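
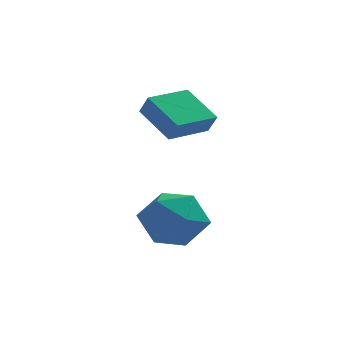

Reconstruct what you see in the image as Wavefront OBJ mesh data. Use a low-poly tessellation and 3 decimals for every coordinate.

v -4.294 -1.951 0.336
v -3.259 -1.703 -0.302
v -4.521 -3.657 -0.698
v -3.486 -3.409 -1.336
v -3.418 -3.697 -0.131
v -3.278 -2.642 0.508
v -4.502 -2.718 -1.508
v -4.362 -1.663 -0.869
v -3.388 -2.176 -1.442
v -2.718 -2.781 -0.591
v -5.062 -2.579 -0.409
v -4.392 -3.184 0.442
v -3.85 -0.98 2.94
v -4.862 0.034 3.836
v -4.158 -0.666 2.237
v -5.17 0.348 3.133
v -2.63 0.232 2.947
v -3.642 1.246 3.843
v -2.938 0.546 2.244
v -3.95 1.56 3.14
f 1 12 6
f 1 6 2
f 1 2 8
f 1 8 11
f 1 11 12
f 2 6 10
f 6 12 5
f 12 11 3
f 11 8 7
f 8 2 9
f 4 10 5
f 4 5 3
f 4 3 7
f 4 7 9
f 4 9 10
f 5 10 6
f 3 5 12
f 7 3 11
f 9 7 8
f 10 9 2
f 14 16 13
f 17 14 13
f 13 16 15
f 15 17 13
f 14 20 16
f 18 14 17
f 18 20 14
f 16 20 15
f 19 17 15
f 15 20 19
f 19 18 17
f 20 18 19



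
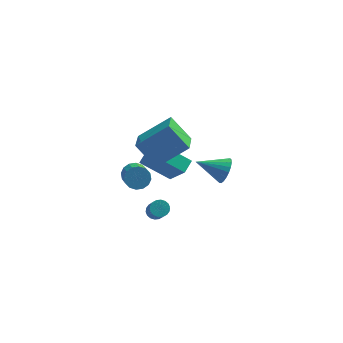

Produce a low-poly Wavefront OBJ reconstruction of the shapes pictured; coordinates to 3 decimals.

v -2.031 2.332 -4.406
v -1.449 2.155 -4.81
v -1.247 0.97 -3.998
v -1.829 1.148 -3.594
v -1.313 2.37 -4.53
v -1.111 1.185 -3.719
v -1.369 2.574 -4.218
v -1.166 1.39 -3.406
v -1.602 2.714 -3.955
v -1.4 1.53 -3.144
v -1.95 2.752 -3.814
v -1.748 1.567 -3.002
v -2.32 2.677 -3.831
v -2.118 1.492 -3.019
v -2.613 2.51 -4.002
v -2.411 1.325 -3.19
v -2.749 2.295 -4.281
v -2.547 1.11 -3.47
v -2.694 2.09 -4.594
v -2.491 0.906 -3.782
v -2.46 1.95 -4.856
v -2.258 0.766 -4.045
v -2.112 1.913 -4.998
v -1.91 0.728 -4.186
v -1.742 1.988 -4.981
v -1.54 0.803 -4.169
v 2.816 1.984 -3.766
v 3.095 1.606 -3.082
v 1.244 2.076 -3.074
v 3.148 1.939 -3.007
v 3.143 2.279 -3.063
v 3.082 2.569 -3.241
v 2.975 2.757 -3.51
v 2.84 2.811 -3.823
v 2.701 2.723 -4.126
v 2.582 2.507 -4.367
v 2.503 2.2 -4.504
v 2.479 1.856 -4.514
v 2.512 1.534 -4.394
v 2.599 1.29 -4.166
v 2.722 1.165 -3.869
v 2.862 1.183 -3.554
v 2.994 1.339 -3.276
v -1.708 0.564 -1.689
v -0.956 -0.472 -0.101
v -1.344 1.275 -1.398
v -0.591 0.239 0.19
v -0.109 0.161 -2.71
v 0.644 -0.875 -1.122
v 0.256 0.872 -2.419
v 1.008 -0.164 -0.831
v -0.801 -2.802 1.157
v -1.827 -2.216 2.38
v -0.695 -1.311 0.532
v -1.72 -0.725 1.755
v 0.86 -2.415 2.365
v -0.165 -1.829 3.588
v 0.967 -0.924 1.74
v -0.059 -0.338 2.963
v -0.834 -2.825 -2.447
v -0.406 -2.584 -2.31
v -0.178 -3.833 -0.817
v -0.606 -4.075 -0.953
v -0.566 -2.473 -2.193
v -0.338 -3.723 -0.7
v -0.779 -2.432 -2.126
v -0.551 -3.682 -0.633
v -1.002 -2.469 -2.123
v -0.775 -3.718 -0.63
v -1.193 -2.577 -2.184
v -0.965 -3.826 -0.691
v -1.312 -2.733 -2.296
v -1.085 -3.982 -0.803
v -1.337 -2.908 -2.439
v -1.109 -4.157 -0.946
v -1.262 -3.067 -2.583
v -1.034 -4.316 -1.09
v -1.102 -3.177 -2.7
v -0.874 -4.427 -1.207
v -0.889 -3.218 -2.767
v -0.661 -4.468 -1.274
v -0.665 -3.182 -2.77
v -0.438 -4.431 -1.277
v -0.475 -3.074 -2.709
v -0.247 -4.323 -1.216
v -0.355 -2.918 -2.597
v -0.128 -4.167 -1.104
v -0.331 -2.743 -2.454
v -0.103 -3.992 -0.961
f 2 1 5
f 2 5 3
f 3 5 6
f 3 6 4
f 5 1 7
f 5 7 6
f 6 7 8
f 6 8 4
f 7 1 9
f 7 9 8
f 8 9 10
f 8 10 4
f 9 1 11
f 9 11 10
f 10 11 12
f 10 12 4
f 11 1 13
f 11 13 12
f 12 13 14
f 12 14 4
f 13 1 15
f 13 15 14
f 14 15 16
f 14 16 4
f 15 1 17
f 15 17 16
f 16 17 18
f 16 18 4
f 17 1 19
f 17 19 18
f 18 19 20
f 18 20 4
f 19 1 21
f 19 21 20
f 20 21 22
f 20 22 4
f 21 1 23
f 21 23 22
f 22 23 24
f 22 24 4
f 23 1 25
f 23 25 24
f 24 25 26
f 24 26 4
f 25 1 2
f 25 2 26
f 26 2 3
f 26 3 4
f 28 27 30
f 28 30 29
f 30 27 31
f 30 31 29
f 31 27 32
f 31 32 29
f 32 27 33
f 32 33 29
f 33 27 34
f 33 34 29
f 34 27 35
f 34 35 29
f 35 27 36
f 35 36 29
f 36 27 37
f 36 37 29
f 37 27 38
f 37 38 29
f 38 27 39
f 38 39 29
f 39 27 40
f 39 40 29
f 40 27 41
f 40 41 29
f 41 27 42
f 41 42 29
f 42 27 43
f 42 43 29
f 43 27 28
f 43 28 29
f 45 47 44
f 48 45 44
f 44 47 46
f 46 48 44
f 45 51 47
f 49 45 48
f 49 51 45
f 47 51 46
f 50 48 46
f 46 51 50
f 50 49 48
f 51 49 50
f 53 55 52
f 56 53 52
f 52 55 54
f 54 56 52
f 53 59 55
f 57 53 56
f 57 59 53
f 55 59 54
f 58 56 54
f 54 59 58
f 58 57 56
f 59 57 58
f 61 60 64
f 61 64 62
f 62 64 65
f 62 65 63
f 64 60 66
f 64 66 65
f 65 66 67
f 65 67 63
f 66 60 68
f 66 68 67
f 67 68 69
f 67 69 63
f 68 60 70
f 68 70 69
f 69 70 71
f 69 71 63
f 70 60 72
f 70 72 71
f 71 72 73
f 71 73 63
f 72 60 74
f 72 74 73
f 73 74 75
f 73 75 63
f 74 60 76
f 74 76 75
f 75 76 77
f 75 77 63
f 76 60 78
f 76 78 77
f 77 78 79
f 77 79 63
f 78 60 80
f 78 80 79
f 79 80 81
f 79 81 63
f 80 60 82
f 80 82 81
f 81 82 83
f 81 83 63
f 82 60 84
f 82 84 83
f 83 84 85
f 83 85 63
f 84 60 86
f 84 86 85
f 85 86 87
f 85 87 63
f 86 60 88
f 86 88 87
f 87 88 89
f 87 89 63
f 88 60 61
f 88 61 89
f 89 61 62
f 89 62 63



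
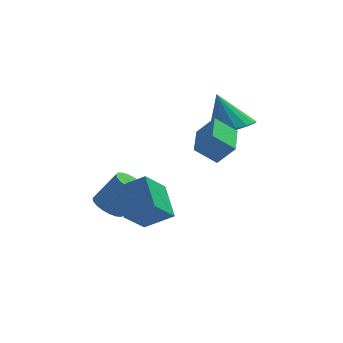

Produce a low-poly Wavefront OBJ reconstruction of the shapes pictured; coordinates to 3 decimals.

v -2.067 0.121 -2.972
v -2.356 1.439 -2.131
v -1.301 0.948 -4.006
v -1.59 2.266 -3.166
v -0.95 -0.066 -2.294
v -1.239 1.252 -1.454
v -0.184 0.761 -3.329
v -0.473 2.079 -2.488
v 1.303 -0.005 -0.145
v 0.467 0.011 0.539
v 1.488 1.42 0.048
v 0.652 1.436 0.732
v 1.948 -0.196 0.648
v 1.112 -0.18 1.332
v 2.133 1.229 0.841
v 1.297 1.245 1.525
v -2.599 2.854 -3.945
v -2.031 2.626 -4.343
v -1.133 2.678 -3.093
v -1.701 2.906 -2.695
v -2.01 2.928 -4.371
v -1.113 2.979 -3.12
v -2.091 3.217 -4.325
v -1.194 3.268 -3.074
v -2.26 3.443 -4.213
v -1.362 3.494 -2.962
v -2.487 3.567 -4.055
v -1.59 3.619 -2.804
v -2.734 3.568 -3.878
v -1.836 3.62 -2.627
v -2.957 3.446 -3.712
v -2.059 3.498 -2.462
v -3.118 3.221 -3.587
v -2.221 3.273 -2.337
v -3.19 2.933 -3.524
v -2.292 2.985 -2.274
v -3.159 2.631 -3.534
v -2.261 2.683 -2.283
v -3.032 2.368 -3.614
v -2.134 2.42 -2.364
v -2.829 2.189 -3.752
v -1.931 2.24 -2.502
v -2.587 2.125 -3.924
v -1.689 2.176 -2.673
v -2.347 2.187 -4.099
v -1.449 2.238 -2.848
v -2.15 2.364 -4.247
v -1.252 2.416 -2.997
v 2.129 3.377 -0.107
v 2.629 2.668 0.349
v 1.571 3.983 1.447
v 2.936 3.021 0.321
v 3.058 3.456 0.195
v 2.967 3.873 -0
v 2.685 4.176 -0.22
v 2.275 4.296 -0.414
v 1.832 4.206 -0.538
v 1.457 3.925 -0.563
v 1.236 3.519 -0.484
v 1.219 3.08 -0.319
v 1.412 2.709 -0.105
v 1.768 2.492 0.108
v 2.207 2.477 0.272
f 2 4 1
f 5 2 1
f 1 4 3
f 3 5 1
f 2 8 4
f 6 2 5
f 6 8 2
f 4 8 3
f 7 5 3
f 3 8 7
f 7 6 5
f 8 6 7
f 10 12 9
f 13 10 9
f 9 12 11
f 11 13 9
f 10 16 12
f 14 10 13
f 14 16 10
f 12 16 11
f 15 13 11
f 11 16 15
f 15 14 13
f 16 14 15
f 18 17 21
f 18 21 19
f 19 21 22
f 19 22 20
f 21 17 23
f 21 23 22
f 22 23 24
f 22 24 20
f 23 17 25
f 23 25 24
f 24 25 26
f 24 26 20
f 25 17 27
f 25 27 26
f 26 27 28
f 26 28 20
f 27 17 29
f 27 29 28
f 28 29 30
f 28 30 20
f 29 17 31
f 29 31 30
f 30 31 32
f 30 32 20
f 31 17 33
f 31 33 32
f 32 33 34
f 32 34 20
f 33 17 35
f 33 35 34
f 34 35 36
f 34 36 20
f 35 17 37
f 35 37 36
f 36 37 38
f 36 38 20
f 37 17 39
f 37 39 38
f 38 39 40
f 38 40 20
f 39 17 41
f 39 41 40
f 40 41 42
f 40 42 20
f 41 17 43
f 41 43 42
f 42 43 44
f 42 44 20
f 43 17 45
f 43 45 44
f 44 45 46
f 44 46 20
f 45 17 47
f 45 47 46
f 46 47 48
f 46 48 20
f 47 17 18
f 47 18 48
f 48 18 19
f 48 19 20
f 50 49 52
f 50 52 51
f 52 49 53
f 52 53 51
f 53 49 54
f 53 54 51
f 54 49 55
f 54 55 51
f 55 49 56
f 55 56 51
f 56 49 57
f 56 57 51
f 57 49 58
f 57 58 51
f 58 49 59
f 58 59 51
f 59 49 60
f 59 60 51
f 60 49 61
f 60 61 51
f 61 49 62
f 61 62 51
f 62 49 63
f 62 63 51
f 63 49 50
f 63 50 51



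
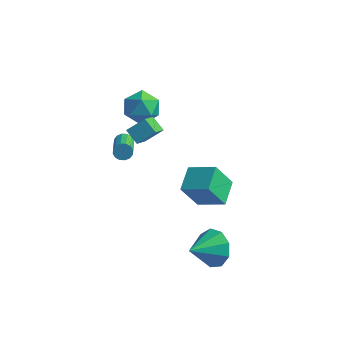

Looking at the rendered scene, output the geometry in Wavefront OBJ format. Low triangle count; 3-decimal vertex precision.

v -1.294 -0.975 1.429
v -1.122 -2.214 2.474
v -0.607 -0.359 2.047
v -0.435 -1.598 3.092
v -0.585 -1.282 0.948
v -0.413 -2.521 1.993
v 0.102 -0.666 1.566
v 0.274 -1.905 2.611
v 2.555 -2.057 -2.086
v 1.89 -2.581 -0.612
v 2.344 -0.716 -1.704
v 1.679 -1.241 -0.23
v 3.981 -2.019 -1.43
v 3.316 -2.544 0.044
v 3.77 -0.679 -1.048
v 3.105 -1.203 0.426
v 3.832 -3.014 -4.158
v 4.829 -3.406 -3.957
v 3.148 -4.326 -3.322
v 4.621 -2.947 -3.408
v 4.043 -2.52 -3.209
v 3.367 -2.323 -3.455
v 2.909 -2.45 -4.029
v 2.882 -2.84 -4.664
v 3.301 -3.312 -5.062
v 3.968 -3.644 -5.037
v 4.572 -3.681 -4.601
v -2.084 2.69 0.05
v -1.412 1.941 -0.29
v -3.068 1.479 0.77
v -2.396 0.73 0.43
v -2.097 1.406 1.192
v -1.488 2.154 0.748
v -2.992 1.266 -0.268
v -2.383 2.014 -0.712
v -1.973 1.061 -0.486
v -1.42 1.148 0.416
v -3.06 2.272 0.064
v -2.507 2.359 0.966
v -2.682 0.563 -1.788
v -2.481 0.4 -2.227
v -1.797 -1.066 -1.372
v -1.998 -0.903 -0.932
v -2.294 0.551 -2.119
v -1.61 -0.915 -1.263
v -2.211 0.705 -1.921
v -1.526 -0.76 -1.065
v -2.254 0.821 -1.688
v -1.57 -0.644 -0.832
v -2.412 0.868 -1.482
v -1.727 -0.598 -0.626
v -2.642 0.833 -1.357
v -1.958 -0.633 -0.501
v -2.883 0.726 -1.348
v -2.199 -0.74 -0.493
v -3.07 0.575 -1.457
v -2.386 -0.891 -0.601
v -3.154 0.42 -1.655
v -2.469 -1.045 -0.799
v -3.11 0.304 -1.888
v -2.426 -1.161 -1.032
v -2.953 0.258 -2.094
v -2.268 -1.208 -1.238
v -2.722 0.293 -2.219
v -2.038 -1.173 -1.363
f 2 4 1
f 5 2 1
f 1 4 3
f 3 5 1
f 2 8 4
f 6 2 5
f 6 8 2
f 4 8 3
f 7 5 3
f 3 8 7
f 7 6 5
f 8 6 7
f 10 12 9
f 13 10 9
f 9 12 11
f 11 13 9
f 10 16 12
f 14 10 13
f 14 16 10
f 12 16 11
f 15 13 11
f 11 16 15
f 15 14 13
f 16 14 15
f 18 17 20
f 18 20 19
f 20 17 21
f 20 21 19
f 21 17 22
f 21 22 19
f 22 17 23
f 22 23 19
f 23 17 24
f 23 24 19
f 24 17 25
f 24 25 19
f 25 17 26
f 25 26 19
f 26 17 27
f 26 27 19
f 27 17 18
f 27 18 19
f 28 39 33
f 28 33 29
f 28 29 35
f 28 35 38
f 28 38 39
f 29 33 37
f 33 39 32
f 39 38 30
f 38 35 34
f 35 29 36
f 31 37 32
f 31 32 30
f 31 30 34
f 31 34 36
f 31 36 37
f 32 37 33
f 30 32 39
f 34 30 38
f 36 34 35
f 37 36 29
f 41 40 44
f 41 44 42
f 42 44 45
f 42 45 43
f 44 40 46
f 44 46 45
f 45 46 47
f 45 47 43
f 46 40 48
f 46 48 47
f 47 48 49
f 47 49 43
f 48 40 50
f 48 50 49
f 49 50 51
f 49 51 43
f 50 40 52
f 50 52 51
f 51 52 53
f 51 53 43
f 52 40 54
f 52 54 53
f 53 54 55
f 53 55 43
f 54 40 56
f 54 56 55
f 55 56 57
f 55 57 43
f 56 40 58
f 56 58 57
f 57 58 59
f 57 59 43
f 58 40 60
f 58 60 59
f 59 60 61
f 59 61 43
f 60 40 62
f 60 62 61
f 61 62 63
f 61 63 43
f 62 40 64
f 62 64 63
f 63 64 65
f 63 65 43
f 64 40 41
f 64 41 65
f 65 41 42
f 65 42 43



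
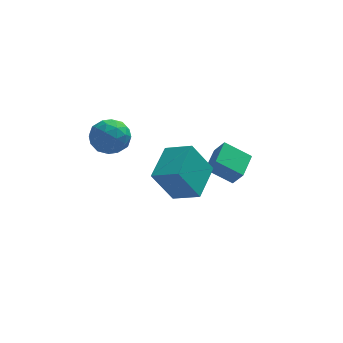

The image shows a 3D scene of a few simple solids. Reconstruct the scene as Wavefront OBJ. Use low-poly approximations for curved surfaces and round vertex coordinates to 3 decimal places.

v 3.875 1.076 0.119
v 2.67 1.425 0.905
v 4.438 2.346 0.419
v 3.233 2.694 1.204
v 4.287 0.706 0.916
v 3.082 1.054 1.701
v 4.85 1.975 1.215
v 3.645 2.324 2.001
v 0.846 -2.19 1.912
v -0.088 -2.28 3.541
v 1.607 -0.565 2.438
v 0.673 -0.655 4.067
v 1.927 -2.885 2.493
v 0.993 -2.975 4.122
v 2.688 -1.26 3.019
v 1.754 -1.35 4.648
v -2.184 2.274 2.752
v -1.254 2.623 2.932
v -1.806 0.877 3.508
v -0.876 1.226 3.688
v -1.669 1.633 4.163
v -1.902 2.496 3.695
v -1.158 1.004 2.745
v -1.391 1.867 2.277
v -0.62 1.838 2.928
v -0.936 2.227 3.804
v -2.124 1.273 2.636
v -2.44 1.662 3.512
v -1.752 2.571 2.775
v -1.308 0.929 3.665
v -1.774 1.168 3.943
v -1.228 1.373 4.049
v -2.133 2.497 3.224
v -1.587 2.702 3.33
v -1.831 2.12 4.053
v -1.473 0.798 3.11
v -0.927 1.003 3.216
v -1.832 2.127 2.391
v -1.286 2.332 2.497
v -1.229 1.38 2.387
v -0.833 2.315 2.879
v -0.611 1.493 3.324
v -0.776 1.363 2.769
v -0.913 1.871 2.494
v -1.018 2.543 3.394
v -0.797 1.722 3.839
v -1.263 1.961 4.117
v -1.4 2.469 3.843
v -0.646 2.082 3.392
v -2.263 1.778 2.601
v -2.042 0.957 3.046
v -1.66 1.031 2.597
v -1.797 1.539 2.323
v -2.449 2.007 3.116
v -2.227 1.185 3.561
v -2.147 1.629 3.946
v -2.284 2.137 3.671
v -2.414 1.418 3.048
f 2 4 1
f 5 2 1
f 1 4 3
f 3 5 1
f 2 8 4
f 6 2 5
f 6 8 2
f 4 8 3
f 7 5 3
f 3 8 7
f 7 6 5
f 8 6 7
f 10 12 9
f 13 10 9
f 9 12 11
f 11 13 9
f 10 16 12
f 14 10 13
f 14 16 10
f 12 16 11
f 15 13 11
f 11 16 15
f 15 14 13
f 16 14 15
f 17 54 33
f 54 28 57
f 33 57 22
f 54 57 33
f 17 33 29
f 33 22 34
f 29 34 18
f 33 34 29
f 17 29 38
f 29 18 39
f 38 39 24
f 29 39 38
f 17 38 50
f 38 24 53
f 50 53 27
f 38 53 50
f 17 50 54
f 50 27 58
f 54 58 28
f 50 58 54
f 18 34 45
f 34 22 48
f 45 48 26
f 34 48 45
f 22 57 35
f 57 28 56
f 35 56 21
f 57 56 35
f 28 58 55
f 58 27 51
f 55 51 19
f 58 51 55
f 27 53 52
f 53 24 40
f 52 40 23
f 53 40 52
f 24 39 44
f 39 18 41
f 44 41 25
f 39 41 44
f 20 46 32
f 46 26 47
f 32 47 21
f 46 47 32
f 20 32 30
f 32 21 31
f 30 31 19
f 32 31 30
f 20 30 37
f 30 19 36
f 37 36 23
f 30 36 37
f 20 37 42
f 37 23 43
f 42 43 25
f 37 43 42
f 20 42 46
f 42 25 49
f 46 49 26
f 42 49 46
f 21 47 35
f 47 26 48
f 35 48 22
f 47 48 35
f 19 31 55
f 31 21 56
f 55 56 28
f 31 56 55
f 23 36 52
f 36 19 51
f 52 51 27
f 36 51 52
f 25 43 44
f 43 23 40
f 44 40 24
f 43 40 44
f 26 49 45
f 49 25 41
f 45 41 18
f 49 41 45



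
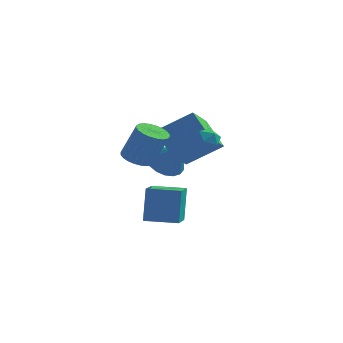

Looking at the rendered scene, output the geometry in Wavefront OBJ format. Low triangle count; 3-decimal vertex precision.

v -0.776 -1.709 -4.51
v -0.856 -1.251 -2.709
v -1.177 -0.272 -4.892
v -1.257 0.185 -3.091
v 0.777 -1.285 -4.549
v 0.697 -0.828 -2.748
v 0.376 0.151 -4.931
v 0.296 0.609 -3.13
v -1.671 2.468 -2.366
v -1.069 3.25 -2.661
v -0.569 2.092 -1.114
v -1.348 3.446 -2.356
v -1.692 3.449 -2.053
v -2.031 3.258 -1.811
v -2.3 2.91 -1.68
v -2.443 2.475 -1.684
v -2.434 2.038 -1.824
v -2.274 1.687 -2.07
v -1.994 1.49 -2.376
v -1.65 1.487 -2.679
v -1.311 1.679 -2.921
v -1.043 2.026 -3.052
v -0.899 2.462 -3.048
v -0.908 2.898 -2.908
v 0.633 -0.193 -1.332
v 0.649 -1.675 -0.382
v -0.557 0.534 -0.177
v -0.54 -0.948 0.772
v 2.14 0.528 -0.232
v 2.157 -0.954 0.717
v 0.951 1.255 0.922
v 0.967 -0.227 1.872
v 2.225 -1.192 1.371
v 2.717 -1.141 0.914
v 1.743 -1.959 0.766
v 2.235 -1.908 0.309
v 2.364 -2.171 0.915
v 2.662 -1.698 1.289
v 1.798 -1.402 0.391
v 2.096 -0.929 0.765
v 2.453 -1.271 0.309
v 2.803 -1.746 0.633
v 1.657 -1.354 1.047
v 2.007 -1.829 1.371
v -0.28 -3.252 -0.101
v 0.398 -3.02 -0.409
v 1.138 -2.976 1.253
v 0.46 -3.208 1.561
v 0.262 -2.753 -0.356
v 1.002 -2.708 1.306
v 0.044 -2.562 -0.264
v 0.784 -2.517 1.398
v -0.223 -2.476 -0.147
v 0.517 -2.431 1.515
v -0.5 -2.508 -0.023
v 0.241 -2.463 1.639
v -0.742 -2.653 0.089
v -0.002 -2.609 1.751
v -0.915 -2.89 0.172
v -0.175 -2.846 1.834
v -0.99 -3.182 0.213
v -0.25 -3.138 1.875
v -0.958 -3.484 0.207
v -0.218 -3.44 1.869
v -0.822 -3.752 0.154
v -0.082 -3.707 1.816
v -0.604 -3.943 0.062
v 0.136 -3.898 1.724
v -0.337 -4.029 -0.055
v 0.403 -3.984 1.607
v -0.061 -3.997 -0.179
v 0.68 -3.952 1.483
v 0.182 -3.851 -0.291
v 0.922 -3.807 1.371
v 0.355 -3.614 -0.374
v 1.095 -3.57 1.288
v 0.43 -3.322 -0.415
v 1.17 -3.278 1.247
f 2 4 1
f 5 2 1
f 1 4 3
f 3 5 1
f 2 8 4
f 6 2 5
f 6 8 2
f 4 8 3
f 7 5 3
f 3 8 7
f 7 6 5
f 8 6 7
f 10 9 12
f 10 12 11
f 12 9 13
f 12 13 11
f 13 9 14
f 13 14 11
f 14 9 15
f 14 15 11
f 15 9 16
f 15 16 11
f 16 9 17
f 16 17 11
f 17 9 18
f 17 18 11
f 18 9 19
f 18 19 11
f 19 9 20
f 19 20 11
f 20 9 21
f 20 21 11
f 21 9 22
f 21 22 11
f 22 9 23
f 22 23 11
f 23 9 24
f 23 24 11
f 24 9 10
f 24 10 11
f 26 28 25
f 29 26 25
f 25 28 27
f 27 29 25
f 26 32 28
f 30 26 29
f 30 32 26
f 28 32 27
f 31 29 27
f 27 32 31
f 31 30 29
f 32 30 31
f 33 44 38
f 33 38 34
f 33 34 40
f 33 40 43
f 33 43 44
f 34 38 42
f 38 44 37
f 44 43 35
f 43 40 39
f 40 34 41
f 36 42 37
f 36 37 35
f 36 35 39
f 36 39 41
f 36 41 42
f 37 42 38
f 35 37 44
f 39 35 43
f 41 39 40
f 42 41 34
f 46 45 49
f 46 49 47
f 47 49 50
f 47 50 48
f 49 45 51
f 49 51 50
f 50 51 52
f 50 52 48
f 51 45 53
f 51 53 52
f 52 53 54
f 52 54 48
f 53 45 55
f 53 55 54
f 54 55 56
f 54 56 48
f 55 45 57
f 55 57 56
f 56 57 58
f 56 58 48
f 57 45 59
f 57 59 58
f 58 59 60
f 58 60 48
f 59 45 61
f 59 61 60
f 60 61 62
f 60 62 48
f 61 45 63
f 61 63 62
f 62 63 64
f 62 64 48
f 63 45 65
f 63 65 64
f 64 65 66
f 64 66 48
f 65 45 67
f 65 67 66
f 66 67 68
f 66 68 48
f 67 45 69
f 67 69 68
f 68 69 70
f 68 70 48
f 69 45 71
f 69 71 70
f 70 71 72
f 70 72 48
f 71 45 73
f 71 73 72
f 72 73 74
f 72 74 48
f 73 45 75
f 73 75 74
f 74 75 76
f 74 76 48
f 75 45 77
f 75 77 76
f 76 77 78
f 76 78 48
f 77 45 46
f 77 46 78
f 78 46 47
f 78 47 48



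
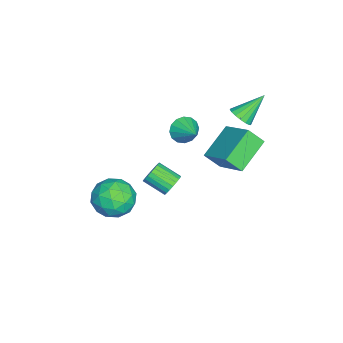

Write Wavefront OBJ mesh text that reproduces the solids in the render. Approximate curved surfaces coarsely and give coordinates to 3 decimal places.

v -1.073 3.284 3.141
v -0.457 3.388 3.477
v -1.907 4.356 4.339
v -0.467 3.638 3.247
v -0.616 3.807 2.992
v -0.87 3.856 2.772
v -1.171 3.774 2.636
v -1.449 3.58 2.616
v -1.641 3.318 2.716
v -1.703 3.049 2.914
v -1.621 2.833 3.163
v -1.414 2.721 3.408
v -1.128 2.738 3.592
v -0.83 2.88 3.672
v -0.588 3.115 3.631
v 0.391 1.716 1.087
v -1.283 2.541 2.092
v 0.261 2.521 0.208
v -1.413 3.347 1.212
v 1.653 3.033 2.108
v -0.021 3.859 3.112
v 1.523 3.839 1.228
v -0.151 4.664 2.233
v 4.121 0.872 1.964
v 4.61 0.982 2.392
v 4.329 -0.141 3.004
v 3.839 -0.252 2.576
v 4.398 1.103 2.517
v 4.117 -0.02 3.128
v 4.137 1.184 2.545
v 3.856 0.06 3.157
v 3.873 1.211 2.474
v 3.592 0.087 3.085
v 3.653 1.179 2.314
v 3.372 0.056 2.925
v 3.513 1.094 2.093
v 3.232 -0.029 2.705
v 3.478 0.971 1.851
v 3.197 -0.153 2.463
v 3.554 0.83 1.628
v 3.273 -0.293 2.24
v 3.728 0.697 1.463
v 3.447 -0.427 2.075
v 3.97 0.594 1.385
v 3.689 -0.53 1.996
v 4.238 0.539 1.407
v 3.957 -0.585 2.018
v 4.486 0.541 1.525
v 4.205 -0.582 2.137
v 4.67 0.601 1.719
v 4.389 -0.523 2.331
v 4.76 0.708 1.956
v 4.479 -0.416 2.568
v 4.739 0.842 2.194
v 4.457 -0.281 2.806
v 1.508 -2.282 -0.532
v 2.446 -1.52 -0.812
v 2.074 -3.52 -2.008
v 3.012 -2.758 -2.288
v 3.028 -3.396 -1.224
v 2.679 -2.631 -0.312
v 1.841 -2.409 -2.508
v 1.492 -1.644 -1.596
v 2.652 -1.598 -2.033
v 3.385 -2.208 -1.24
v 1.135 -2.832 -1.58
v 1.868 -3.442 -0.787
v 1.927 -1.792 -0.543
v 2.593 -3.248 -2.277
v 2.602 -3.623 -1.652
v 3.153 -3.175 -1.817
v 2.064 -2.446 -0.249
v 2.615 -1.997 -0.414
v 2.958 -3.1 -0.656
v 1.905 -3.043 -2.406
v 2.456 -2.594 -2.571
v 1.367 -1.865 -1.003
v 1.918 -1.417 -1.168
v 1.562 -1.94 -2.164
v 2.599 -1.39 -1.425
v 2.932 -2.118 -2.293
v 2.244 -1.913 -2.422
v 2.039 -1.463 -1.886
v 3.031 -1.749 -0.959
v 3.363 -2.476 -1.826
v 3.373 -2.852 -1.201
v 3.167 -2.402 -0.665
v 3.152 -1.795 -1.677
v 1.157 -2.564 -0.994
v 1.489 -3.291 -1.861
v 1.353 -2.638 -2.155
v 1.147 -2.188 -1.619
v 1.588 -2.922 -0.527
v 1.921 -3.65 -1.395
v 2.481 -3.577 -0.934
v 2.276 -3.127 -0.398
v 1.368 -3.245 -1.143
v 0.25 0.691 2.826
v 0.788 0.447 2.272
v 1.23 1.469 3.434
v 0.614 0.793 2.11
v 0.343 1.111 2.14
v 0.047 1.317 2.354
v -0.195 1.355 2.694
v -0.317 1.215 3.07
v -0.287 0.935 3.381
v -0.113 0.59 3.543
v 0.158 0.272 3.513
v 0.454 0.066 3.299
v 0.696 0.028 2.958
v 0.818 0.167 2.582
f 2 1 4
f 2 4 3
f 4 1 5
f 4 5 3
f 5 1 6
f 5 6 3
f 6 1 7
f 6 7 3
f 7 1 8
f 7 8 3
f 8 1 9
f 8 9 3
f 9 1 10
f 9 10 3
f 10 1 11
f 10 11 3
f 11 1 12
f 11 12 3
f 12 1 13
f 12 13 3
f 13 1 14
f 13 14 3
f 14 1 15
f 14 15 3
f 15 1 2
f 15 2 3
f 17 19 16
f 20 17 16
f 16 19 18
f 18 20 16
f 17 23 19
f 21 17 20
f 21 23 17
f 19 23 18
f 22 20 18
f 18 23 22
f 22 21 20
f 23 21 22
f 25 24 28
f 25 28 26
f 26 28 29
f 26 29 27
f 28 24 30
f 28 30 29
f 29 30 31
f 29 31 27
f 30 24 32
f 30 32 31
f 31 32 33
f 31 33 27
f 32 24 34
f 32 34 33
f 33 34 35
f 33 35 27
f 34 24 36
f 34 36 35
f 35 36 37
f 35 37 27
f 36 24 38
f 36 38 37
f 37 38 39
f 37 39 27
f 38 24 40
f 38 40 39
f 39 40 41
f 39 41 27
f 40 24 42
f 40 42 41
f 41 42 43
f 41 43 27
f 42 24 44
f 42 44 43
f 43 44 45
f 43 45 27
f 44 24 46
f 44 46 45
f 45 46 47
f 45 47 27
f 46 24 48
f 46 48 47
f 47 48 49
f 47 49 27
f 48 24 50
f 48 50 49
f 49 50 51
f 49 51 27
f 50 24 52
f 50 52 51
f 51 52 53
f 51 53 27
f 52 24 54
f 52 54 53
f 53 54 55
f 53 55 27
f 54 24 25
f 54 25 55
f 55 25 26
f 55 26 27
f 56 93 72
f 93 67 96
f 72 96 61
f 93 96 72
f 56 72 68
f 72 61 73
f 68 73 57
f 72 73 68
f 56 68 77
f 68 57 78
f 77 78 63
f 68 78 77
f 56 77 89
f 77 63 92
f 89 92 66
f 77 92 89
f 56 89 93
f 89 66 97
f 93 97 67
f 89 97 93
f 57 73 84
f 73 61 87
f 84 87 65
f 73 87 84
f 61 96 74
f 96 67 95
f 74 95 60
f 96 95 74
f 67 97 94
f 97 66 90
f 94 90 58
f 97 90 94
f 66 92 91
f 92 63 79
f 91 79 62
f 92 79 91
f 63 78 83
f 78 57 80
f 83 80 64
f 78 80 83
f 59 85 71
f 85 65 86
f 71 86 60
f 85 86 71
f 59 71 69
f 71 60 70
f 69 70 58
f 71 70 69
f 59 69 76
f 69 58 75
f 76 75 62
f 69 75 76
f 59 76 81
f 76 62 82
f 81 82 64
f 76 82 81
f 59 81 85
f 81 64 88
f 85 88 65
f 81 88 85
f 60 86 74
f 86 65 87
f 74 87 61
f 86 87 74
f 58 70 94
f 70 60 95
f 94 95 67
f 70 95 94
f 62 75 91
f 75 58 90
f 91 90 66
f 75 90 91
f 64 82 83
f 82 62 79
f 83 79 63
f 82 79 83
f 65 88 84
f 88 64 80
f 84 80 57
f 88 80 84
f 99 98 101
f 99 101 100
f 101 98 102
f 101 102 100
f 102 98 103
f 102 103 100
f 103 98 104
f 103 104 100
f 104 98 105
f 104 105 100
f 105 98 106
f 105 106 100
f 106 98 107
f 106 107 100
f 107 98 108
f 107 108 100
f 108 98 109
f 108 109 100
f 109 98 110
f 109 110 100
f 110 98 111
f 110 111 100
f 111 98 99
f 111 99 100



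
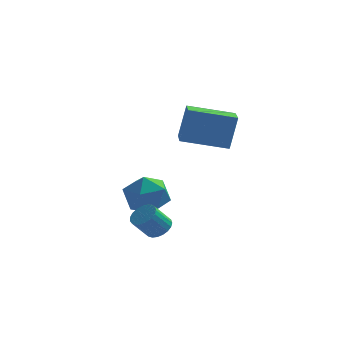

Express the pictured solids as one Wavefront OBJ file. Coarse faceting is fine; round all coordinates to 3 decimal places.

v -1.663 -1.542 -3.909
v -1.386 -1.15 -3.501
v -1.921 -1.686 -2.623
v -2.197 -2.078 -3.031
v -1.607 -1.022 -3.558
v -2.142 -1.559 -2.679
v -1.838 -0.984 -3.675
v -2.373 -1.521 -2.797
v -2.039 -1.042 -3.833
v -2.574 -1.579 -2.955
v -2.174 -1.187 -4.004
v -2.709 -1.724 -3.126
v -2.221 -1.393 -4.159
v -2.756 -1.93 -3.281
v -2.172 -1.625 -4.27
v -2.707 -2.162 -3.392
v -2.034 -1.842 -4.319
v -2.569 -2.379 -3.441
v -1.832 -2.008 -4.297
v -2.367 -2.545 -3.419
v -1.601 -2.092 -4.208
v -2.136 -2.629 -3.33
v -1.38 -2.082 -4.068
v -1.915 -2.619 -3.189
v -1.208 -1.978 -3.899
v -1.743 -2.515 -3.021
v -1.115 -1.799 -3.733
v -1.65 -2.336 -2.855
v -1.116 -1.575 -3.597
v -1.651 -2.112 -2.719
v -1.212 -1.345 -3.515
v -1.747 -1.882 -2.637
v -2.408 2.539 -2.833
v -1.976 2.157 -3.811
v -3.904 1.503 -3.089
v -3.472 1.121 -4.067
v -2.999 0.817 -3.08
v -2.075 1.457 -2.922
v -3.805 2.203 -3.978
v -2.881 2.843 -3.82
v -2.84 1.949 -4.519
v -2.341 1.093 -3.964
v -3.539 2.567 -2.936
v -3.04 1.711 -2.381
v -0.957 -0.924 0.699
v -0.676 -0.615 2.295
v -1.334 0.593 0.471
v -1.053 0.903 2.067
v 0.993 -0.503 0.273
v 1.274 -0.193 1.869
v 0.616 1.015 0.045
v 0.897 1.324 1.641
f 2 1 5
f 2 5 3
f 3 5 6
f 3 6 4
f 5 1 7
f 5 7 6
f 6 7 8
f 6 8 4
f 7 1 9
f 7 9 8
f 8 9 10
f 8 10 4
f 9 1 11
f 9 11 10
f 10 11 12
f 10 12 4
f 11 1 13
f 11 13 12
f 12 13 14
f 12 14 4
f 13 1 15
f 13 15 14
f 14 15 16
f 14 16 4
f 15 1 17
f 15 17 16
f 16 17 18
f 16 18 4
f 17 1 19
f 17 19 18
f 18 19 20
f 18 20 4
f 19 1 21
f 19 21 20
f 20 21 22
f 20 22 4
f 21 1 23
f 21 23 22
f 22 23 24
f 22 24 4
f 23 1 25
f 23 25 24
f 24 25 26
f 24 26 4
f 25 1 27
f 25 27 26
f 26 27 28
f 26 28 4
f 27 1 29
f 27 29 28
f 28 29 30
f 28 30 4
f 29 1 31
f 29 31 30
f 30 31 32
f 30 32 4
f 31 1 2
f 31 2 32
f 32 2 3
f 32 3 4
f 33 44 38
f 33 38 34
f 33 34 40
f 33 40 43
f 33 43 44
f 34 38 42
f 38 44 37
f 44 43 35
f 43 40 39
f 40 34 41
f 36 42 37
f 36 37 35
f 36 35 39
f 36 39 41
f 36 41 42
f 37 42 38
f 35 37 44
f 39 35 43
f 41 39 40
f 42 41 34
f 46 48 45
f 49 46 45
f 45 48 47
f 47 49 45
f 46 52 48
f 50 46 49
f 50 52 46
f 48 52 47
f 51 49 47
f 47 52 51
f 51 50 49
f 52 50 51



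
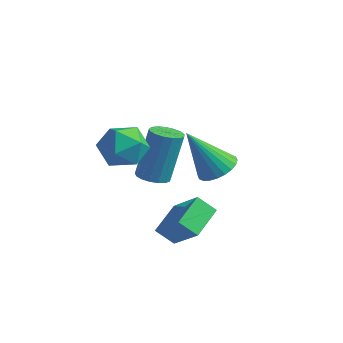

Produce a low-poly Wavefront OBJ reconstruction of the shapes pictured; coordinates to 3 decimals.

v -0.879 -2.329 2.721
v -0.025 -1.854 2.924
v -0.135 -3.166 1.556
v 0.719 -2.691 1.759
v 0.342 -3.343 2.415
v -0.117 -2.825 3.135
v -0.043 -2.195 1.345
v -0.502 -1.677 2.065
v 0.492 -1.77 2.074
v 0.73 -2.48 2.735
v -0.89 -2.54 1.745
v -0.652 -3.25 2.406
v 2.878 -4.136 0.117
v 4.062 -4.304 1.15
v 2.62 -2.918 0.612
v 3.804 -3.086 1.644
v 3.416 -3.794 -0.444
v 4.6 -3.962 0.588
v 3.158 -2.576 0.05
v 4.342 -2.744 1.083
v 3.347 -1.559 2.147
v 4.06 -1.68 2.411
v 2.593 -2.281 3.853
v 4.009 -1.4 2.507
v 3.857 -1.144 2.549
v 3.628 -0.952 2.529
v 3.356 -0.851 2.451
v 3.082 -0.858 2.327
v 2.849 -0.972 2.175
v 2.692 -1.176 2.02
v 2.634 -1.437 1.883
v 2.685 -1.717 1.787
v 2.837 -1.973 1.746
v 3.067 -2.166 1.766
v 3.339 -2.266 1.844
v 3.613 -2.259 1.968
v 3.846 -2.145 2.119
v 4.003 -1.942 2.275
v -0.43 -0.659 -0.303
v -0.091 -1.195 -0.163
v 0.029 -0.578 1.904
v -0.31 -0.041 1.763
v 0.128 -0.986 -0.238
v 0.247 -0.369 1.829
v 0.218 -0.703 -0.328
v 0.338 -0.085 1.739
v 0.16 -0.409 -0.412
v 0.28 0.208 1.654
v -0.033 -0.172 -0.472
v 0.087 0.445 1.595
v -0.317 -0.047 -0.492
v -0.197 0.57 1.574
v -0.627 -0.062 -0.47
v -0.507 0.555 1.596
v -0.892 -0.214 -0.409
v -0.772 0.404 1.657
v -1.051 -0.467 -0.324
v -0.931 0.15 1.742
v -1.068 -0.765 -0.235
v -0.948 -0.147 1.832
v -0.938 -1.038 -0.16
v -0.818 -0.42 1.906
v -0.693 -1.224 -0.119
v -0.573 -0.607 1.947
v -0.387 -1.281 -0.12
v -0.267 -0.663 1.947
f 1 12 6
f 1 6 2
f 1 2 8
f 1 8 11
f 1 11 12
f 2 6 10
f 6 12 5
f 12 11 3
f 11 8 7
f 8 2 9
f 4 10 5
f 4 5 3
f 4 3 7
f 4 7 9
f 4 9 10
f 5 10 6
f 3 5 12
f 7 3 11
f 9 7 8
f 10 9 2
f 14 16 13
f 17 14 13
f 13 16 15
f 15 17 13
f 14 20 16
f 18 14 17
f 18 20 14
f 16 20 15
f 19 17 15
f 15 20 19
f 19 18 17
f 20 18 19
f 22 21 24
f 22 24 23
f 24 21 25
f 24 25 23
f 25 21 26
f 25 26 23
f 26 21 27
f 26 27 23
f 27 21 28
f 27 28 23
f 28 21 29
f 28 29 23
f 29 21 30
f 29 30 23
f 30 21 31
f 30 31 23
f 31 21 32
f 31 32 23
f 32 21 33
f 32 33 23
f 33 21 34
f 33 34 23
f 34 21 35
f 34 35 23
f 35 21 36
f 35 36 23
f 36 21 37
f 36 37 23
f 37 21 38
f 37 38 23
f 38 21 22
f 38 22 23
f 40 39 43
f 40 43 41
f 41 43 44
f 41 44 42
f 43 39 45
f 43 45 44
f 44 45 46
f 44 46 42
f 45 39 47
f 45 47 46
f 46 47 48
f 46 48 42
f 47 39 49
f 47 49 48
f 48 49 50
f 48 50 42
f 49 39 51
f 49 51 50
f 50 51 52
f 50 52 42
f 51 39 53
f 51 53 52
f 52 53 54
f 52 54 42
f 53 39 55
f 53 55 54
f 54 55 56
f 54 56 42
f 55 39 57
f 55 57 56
f 56 57 58
f 56 58 42
f 57 39 59
f 57 59 58
f 58 59 60
f 58 60 42
f 59 39 61
f 59 61 60
f 60 61 62
f 60 62 42
f 61 39 63
f 61 63 62
f 62 63 64
f 62 64 42
f 63 39 65
f 63 65 64
f 64 65 66
f 64 66 42
f 65 39 40
f 65 40 66
f 66 40 41
f 66 41 42



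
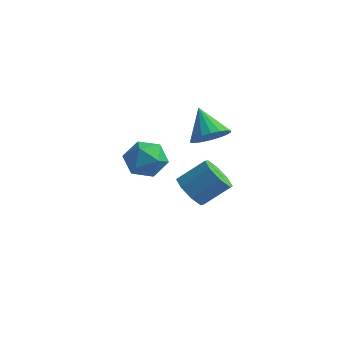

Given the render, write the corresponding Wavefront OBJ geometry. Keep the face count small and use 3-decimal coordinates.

v 1.032 -3.427 0.482
v 1.478 -4.17 0.685
v 2.374 -3.376 1.621
v 1.928 -2.633 1.418
v 1.746 -3.843 0.151
v 2.642 -3.049 1.087
v 1.595 -3.272 -0.189
v 2.492 -2.478 0.747
v 1.115 -2.792 -0.136
v 2.011 -1.998 0.8
v 0.586 -2.684 0.279
v 1.482 -1.89 1.215
v 0.318 -3.011 0.813
v 1.214 -2.217 1.749
v 0.468 -3.582 1.153
v 1.365 -2.788 2.089
v 0.949 -4.062 1.1
v 1.845 -3.268 2.036
v -0.113 0.509 1.299
v 0.49 1.227 1.372
v -1.087 1.211 2.461
v 0.227 1.356 1.073
v -0.103 1.317 0.819
v -0.436 1.119 0.661
v -0.704 0.8 0.628
v -0.855 0.423 0.729
v -0.86 0.063 0.943
v -0.716 -0.208 1.227
v -0.453 -0.337 1.526
v -0.123 -0.299 1.779
v 0.21 -0.1 1.938
v 0.478 0.219 1.97
v 0.629 0.596 1.87
v 0.633 0.956 1.656
v -3.538 1.409 -2.383
v -2.709 1.478 -1.657
v -4.471 0.422 -1.223
v -3.642 0.491 -0.497
v -4.239 1.387 -0.74
v -3.662 1.997 -1.456
v -3.518 -0.097 -1.424
v -2.941 0.513 -2.14
v -2.696 0.546 -1.064
v -3.142 1.464 -0.642
v -4.038 0.436 -2.238
v -4.484 1.354 -1.816
f 2 1 5
f 2 5 3
f 3 5 6
f 3 6 4
f 5 1 7
f 5 7 6
f 6 7 8
f 6 8 4
f 7 1 9
f 7 9 8
f 8 9 10
f 8 10 4
f 9 1 11
f 9 11 10
f 10 11 12
f 10 12 4
f 11 1 13
f 11 13 12
f 12 13 14
f 12 14 4
f 13 1 15
f 13 15 14
f 14 15 16
f 14 16 4
f 15 1 17
f 15 17 16
f 16 17 18
f 16 18 4
f 17 1 2
f 17 2 18
f 18 2 3
f 18 3 4
f 20 19 22
f 20 22 21
f 22 19 23
f 22 23 21
f 23 19 24
f 23 24 21
f 24 19 25
f 24 25 21
f 25 19 26
f 25 26 21
f 26 19 27
f 26 27 21
f 27 19 28
f 27 28 21
f 28 19 29
f 28 29 21
f 29 19 30
f 29 30 21
f 30 19 31
f 30 31 21
f 31 19 32
f 31 32 21
f 32 19 33
f 32 33 21
f 33 19 34
f 33 34 21
f 34 19 20
f 34 20 21
f 35 46 40
f 35 40 36
f 35 36 42
f 35 42 45
f 35 45 46
f 36 40 44
f 40 46 39
f 46 45 37
f 45 42 41
f 42 36 43
f 38 44 39
f 38 39 37
f 38 37 41
f 38 41 43
f 38 43 44
f 39 44 40
f 37 39 46
f 41 37 45
f 43 41 42
f 44 43 36



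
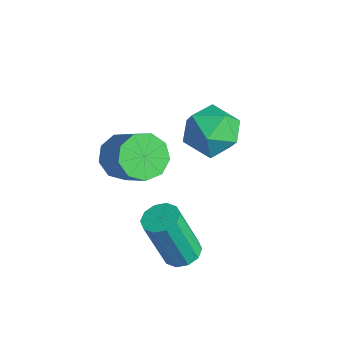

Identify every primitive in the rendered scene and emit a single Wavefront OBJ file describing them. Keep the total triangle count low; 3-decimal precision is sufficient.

v 0.689 -1.235 3.673
v 1.394 -0.738 3.282
v 1.266 -2.522 3.078
v 1.971 -2.025 2.687
v 1.93 -2.13 3.627
v 1.574 -1.334 3.994
v 1.086 -1.926 2.366
v 0.73 -1.13 2.733
v 1.639 -1.165 2.474
v 2.161 -1.292 3.253
v 0.499 -1.968 3.107
v 1.021 -2.095 3.886
v -0.706 -3.391 0.918
v -0.206 -3.084 0.375
v 0.987 -3.041 1.499
v 0.486 -3.349 2.042
v -0.467 -2.682 0.637
v 0.726 -2.639 1.762
v -0.841 -2.611 1.03
v 0.352 -2.568 2.155
v -1.152 -2.906 1.371
v 0.041 -2.863 2.496
v -1.254 -3.427 1.5
v -0.061 -3.385 2.624
v -1.1 -3.933 1.356
v 0.093 -3.89 2.481
v -0.762 -4.184 1.007
v 0.431 -4.142 2.132
v -0.398 -4.065 0.616
v 0.795 -4.022 1.741
v -0.178 -3.631 0.367
v 1.015 -3.588 1.491
v 2.641 -3.296 -0.612
v 2.922 -2.814 -0.42
v 2.66 -3.382 1.385
v 2.379 -3.864 1.192
v 2.567 -2.735 -0.447
v 2.305 -3.302 1.358
v 2.241 -2.87 -0.537
v 1.978 -3.437 1.268
v 2.067 -3.168 -0.655
v 1.805 -3.735 1.149
v 2.113 -3.515 -0.758
v 1.85 -4.082 1.047
v 2.36 -3.778 -0.805
v 2.098 -4.346 1
v 2.715 -3.858 -0.778
v 2.453 -4.425 1.027
v 3.042 -3.723 -0.688
v 2.779 -4.29 1.117
v 3.215 -3.425 -0.569
v 2.953 -3.992 1.235
v 3.17 -3.078 -0.467
v 2.907 -3.645 1.338
f 1 12 6
f 1 6 2
f 1 2 8
f 1 8 11
f 1 11 12
f 2 6 10
f 6 12 5
f 12 11 3
f 11 8 7
f 8 2 9
f 4 10 5
f 4 5 3
f 4 3 7
f 4 7 9
f 4 9 10
f 5 10 6
f 3 5 12
f 7 3 11
f 9 7 8
f 10 9 2
f 14 13 17
f 14 17 15
f 15 17 18
f 15 18 16
f 17 13 19
f 17 19 18
f 18 19 20
f 18 20 16
f 19 13 21
f 19 21 20
f 20 21 22
f 20 22 16
f 21 13 23
f 21 23 22
f 22 23 24
f 22 24 16
f 23 13 25
f 23 25 24
f 24 25 26
f 24 26 16
f 25 13 27
f 25 27 26
f 26 27 28
f 26 28 16
f 27 13 29
f 27 29 28
f 28 29 30
f 28 30 16
f 29 13 31
f 29 31 30
f 30 31 32
f 30 32 16
f 31 13 14
f 31 14 32
f 32 14 15
f 32 15 16
f 34 33 37
f 34 37 35
f 35 37 38
f 35 38 36
f 37 33 39
f 37 39 38
f 38 39 40
f 38 40 36
f 39 33 41
f 39 41 40
f 40 41 42
f 40 42 36
f 41 33 43
f 41 43 42
f 42 43 44
f 42 44 36
f 43 33 45
f 43 45 44
f 44 45 46
f 44 46 36
f 45 33 47
f 45 47 46
f 46 47 48
f 46 48 36
f 47 33 49
f 47 49 48
f 48 49 50
f 48 50 36
f 49 33 51
f 49 51 50
f 50 51 52
f 50 52 36
f 51 33 53
f 51 53 52
f 52 53 54
f 52 54 36
f 53 33 34
f 53 34 54
f 54 34 35
f 54 35 36



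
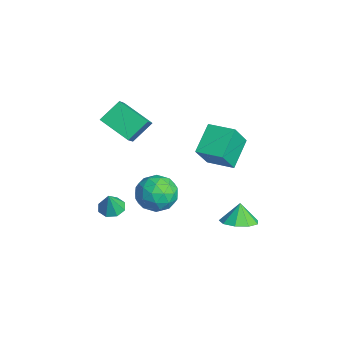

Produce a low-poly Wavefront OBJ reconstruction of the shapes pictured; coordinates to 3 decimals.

v 2.011 0.111 -0.039
v 2.716 -0.081 -1.002
v 2.064 -1.799 0.382
v 2.769 -1.991 -0.581
v 3.201 -1.386 0.372
v 3.168 -0.206 0.112
v 1.612 -1.674 -0.732
v 1.579 -0.494 -0.992
v 2.469 -1.185 -1.431
v 3.451 -1.007 -0.748
v 1.329 -0.873 0.128
v 2.311 -0.695 0.811
v 2.359 0.183 -0.557
v 2.421 -2.063 -0.063
v 2.675 -1.707 0.498
v 3.089 -1.82 -0.068
v 2.625 0.109 0.098
v 3.039 -0.004 -0.469
v 3.324 -0.771 0.339
v 1.741 -1.876 -0.151
v 2.155 -1.989 -0.718
v 1.691 -0.06 -0.552
v 2.105 -0.173 -1.118
v 1.456 -1.109 -0.959
v 2.628 -0.579 -1.376
v 2.659 -1.702 -1.128
v 1.979 -1.515 -1.217
v 1.96 -0.821 -1.37
v 3.205 -0.475 -0.974
v 3.236 -1.597 -0.727
v 3.49 -1.242 -0.166
v 3.471 -0.548 -0.319
v 3.06 -1.123 -1.226
v 1.544 -0.283 0.107
v 1.575 -1.405 0.354
v 1.309 -1.332 -0.301
v 1.29 -0.638 -0.454
v 2.121 -0.178 0.508
v 2.152 -1.301 0.756
v 2.82 -1.059 0.75
v 2.801 -0.365 0.597
v 1.72 -0.757 0.606
v -1.701 -2.991 2.888
v -2.081 -1.843 3.889
v -2.763 -2.507 1.929
v -3.143 -1.359 2.93
v -0.357 -1.781 2.01
v -0.737 -0.633 3.011
v -1.419 -1.297 1.051
v -1.799 -0.149 2.052
v 1.068 -3.023 -2.046
v 1.634 -3.444 -2.299
v 1.452 -3.257 -0.794
v 1.78 -2.892 -2.24
v 1.509 -2.417 -2.068
v 0.98 -2.296 -1.882
v 0.502 -2.601 -1.793
v 0.355 -3.153 -1.851
v 0.626 -3.629 -2.024
v 1.156 -3.749 -2.209
v 1.887 3.636 -3.883
v 2.868 3.883 -3.565
v 1.473 3.804 -2.737
v 2.518 4.481 -3.779
v 1.874 4.684 -4.042
v 1.235 4.396 -4.231
v 0.902 3.752 -4.256
v 1.03 3.054 -4.108
v 1.559 2.628 -3.853
v 2.241 2.674 -3.613
v 2.758 3.169 -3.499
v -1.618 2.819 -1.539
v -0.877 1.958 0.033
v -2.868 3.851 -0.385
v -2.127 2.99 1.187
v -0.513 4.01 -1.407
v 0.228 3.149 0.165
v -1.763 5.042 -0.253
v -1.022 4.181 1.319
f 1 38 17
f 38 12 41
f 17 41 6
f 38 41 17
f 1 17 13
f 17 6 18
f 13 18 2
f 17 18 13
f 1 13 22
f 13 2 23
f 22 23 8
f 13 23 22
f 1 22 34
f 22 8 37
f 34 37 11
f 22 37 34
f 1 34 38
f 34 11 42
f 38 42 12
f 34 42 38
f 2 18 29
f 18 6 32
f 29 32 10
f 18 32 29
f 6 41 19
f 41 12 40
f 19 40 5
f 41 40 19
f 12 42 39
f 42 11 35
f 39 35 3
f 42 35 39
f 11 37 36
f 37 8 24
f 36 24 7
f 37 24 36
f 8 23 28
f 23 2 25
f 28 25 9
f 23 25 28
f 4 30 16
f 30 10 31
f 16 31 5
f 30 31 16
f 4 16 14
f 16 5 15
f 14 15 3
f 16 15 14
f 4 14 21
f 14 3 20
f 21 20 7
f 14 20 21
f 4 21 26
f 21 7 27
f 26 27 9
f 21 27 26
f 4 26 30
f 26 9 33
f 30 33 10
f 26 33 30
f 5 31 19
f 31 10 32
f 19 32 6
f 31 32 19
f 3 15 39
f 15 5 40
f 39 40 12
f 15 40 39
f 7 20 36
f 20 3 35
f 36 35 11
f 20 35 36
f 9 27 28
f 27 7 24
f 28 24 8
f 27 24 28
f 10 33 29
f 33 9 25
f 29 25 2
f 33 25 29
f 44 46 43
f 47 44 43
f 43 46 45
f 45 47 43
f 44 50 46
f 48 44 47
f 48 50 44
f 46 50 45
f 49 47 45
f 45 50 49
f 49 48 47
f 50 48 49
f 52 51 54
f 52 54 53
f 54 51 55
f 54 55 53
f 55 51 56
f 55 56 53
f 56 51 57
f 56 57 53
f 57 51 58
f 57 58 53
f 58 51 59
f 58 59 53
f 59 51 60
f 59 60 53
f 60 51 52
f 60 52 53
f 62 61 64
f 62 64 63
f 64 61 65
f 64 65 63
f 65 61 66
f 65 66 63
f 66 61 67
f 66 67 63
f 67 61 68
f 67 68 63
f 68 61 69
f 68 69 63
f 69 61 70
f 69 70 63
f 70 61 71
f 70 71 63
f 71 61 62
f 71 62 63
f 73 75 72
f 76 73 72
f 72 75 74
f 74 76 72
f 73 79 75
f 77 73 76
f 77 79 73
f 75 79 74
f 78 76 74
f 74 79 78
f 78 77 76
f 79 77 78



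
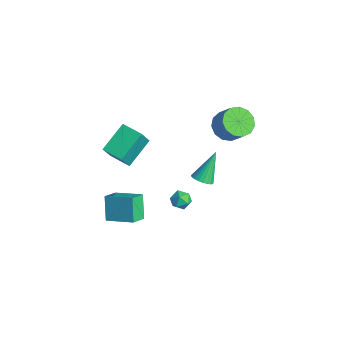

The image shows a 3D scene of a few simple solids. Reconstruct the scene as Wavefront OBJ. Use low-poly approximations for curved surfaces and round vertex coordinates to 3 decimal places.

v 1.251 3.569 2.659
v 1.913 2.857 2.236
v 2.872 3.06 3.399
v 2.209 3.771 3.821
v 2.072 3.388 2.013
v 3.03 3.591 3.175
v 1.97 3.976 1.995
v 2.928 4.179 3.157
v 1.639 4.435 2.188
v 2.598 4.638 3.35
v 1.186 4.619 2.53
v 2.144 4.821 3.692
v 0.752 4.469 2.913
v 1.711 4.672 4.075
v 0.478 4.034 3.216
v 1.436 4.236 4.378
v 0.448 3.451 3.341
v 1.407 3.653 4.504
v 0.674 2.905 3.25
v 1.632 3.107 4.413
v 1.082 2.57 2.972
v 2.041 2.772 4.134
v 1.544 2.552 2.594
v 2.503 2.755 3.756
v 1.11 -4.538 4.095
v 0.462 -2.908 5.176
v 0.534 -3.766 2.586
v -0.113 -2.136 3.667
v 2.333 -3.944 3.933
v 1.686 -2.314 5.014
v 1.758 -3.172 2.424
v 1.11 -1.542 3.505
v -0.745 -3.641 -2.713
v 0.673 -2.51 -2.116
v -1.261 -2.676 -3.317
v 0.157 -1.544 -2.72
v 0.163 -4.036 -4.12
v 1.581 -2.904 -3.523
v -0.353 -3.07 -4.724
v 1.065 -1.939 -4.127
v 3.314 0.076 -1.229
v 3.719 -0.384 -0.861
v 2.421 -0.656 -1.159
v 2.826 -1.116 -0.791
v 2.628 -0.496 -0.494
v 3.18 -0.044 -0.537
v 2.96 -0.996 -1.483
v 3.512 -0.544 -1.526
v 3.5 -1.047 -1.018
v 3.295 -0.738 -0.406
v 2.845 -0.302 -1.614
v 2.64 0.007 -1.002
v 2.691 1.1 -0.139
v 3.068 0.658 0.27
v 2.209 2.28 1.579
v 3.261 0.843 0.197
v 3.368 1.067 0.074
v 3.372 1.296 -0.082
v 3.272 1.495 -0.247
v 3.084 1.634 -0.396
v 2.836 1.691 -0.505
v 2.566 1.659 -0.559
v 2.315 1.542 -0.548
v 2.122 1.357 -0.476
v 2.015 1.133 -0.352
v 2.011 0.904 -0.196
v 2.111 0.705 -0.031
v 2.299 0.566 0.117
v 2.547 0.509 0.226
v 2.817 0.541 0.28
f 2 1 5
f 2 5 3
f 3 5 6
f 3 6 4
f 5 1 7
f 5 7 6
f 6 7 8
f 6 8 4
f 7 1 9
f 7 9 8
f 8 9 10
f 8 10 4
f 9 1 11
f 9 11 10
f 10 11 12
f 10 12 4
f 11 1 13
f 11 13 12
f 12 13 14
f 12 14 4
f 13 1 15
f 13 15 14
f 14 15 16
f 14 16 4
f 15 1 17
f 15 17 16
f 16 17 18
f 16 18 4
f 17 1 19
f 17 19 18
f 18 19 20
f 18 20 4
f 19 1 21
f 19 21 20
f 20 21 22
f 20 22 4
f 21 1 23
f 21 23 22
f 22 23 24
f 22 24 4
f 23 1 2
f 23 2 24
f 24 2 3
f 24 3 4
f 26 28 25
f 29 26 25
f 25 28 27
f 27 29 25
f 26 32 28
f 30 26 29
f 30 32 26
f 28 32 27
f 31 29 27
f 27 32 31
f 31 30 29
f 32 30 31
f 34 36 33
f 37 34 33
f 33 36 35
f 35 37 33
f 34 40 36
f 38 34 37
f 38 40 34
f 36 40 35
f 39 37 35
f 35 40 39
f 39 38 37
f 40 38 39
f 41 52 46
f 41 46 42
f 41 42 48
f 41 48 51
f 41 51 52
f 42 46 50
f 46 52 45
f 52 51 43
f 51 48 47
f 48 42 49
f 44 50 45
f 44 45 43
f 44 43 47
f 44 47 49
f 44 49 50
f 45 50 46
f 43 45 52
f 47 43 51
f 49 47 48
f 50 49 42
f 54 53 56
f 54 56 55
f 56 53 57
f 56 57 55
f 57 53 58
f 57 58 55
f 58 53 59
f 58 59 55
f 59 53 60
f 59 60 55
f 60 53 61
f 60 61 55
f 61 53 62
f 61 62 55
f 62 53 63
f 62 63 55
f 63 53 64
f 63 64 55
f 64 53 65
f 64 65 55
f 65 53 66
f 65 66 55
f 66 53 67
f 66 67 55
f 67 53 68
f 67 68 55
f 68 53 69
f 68 69 55
f 69 53 70
f 69 70 55
f 70 53 54
f 70 54 55



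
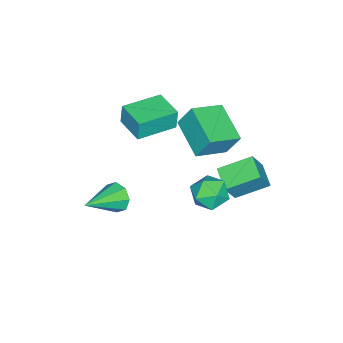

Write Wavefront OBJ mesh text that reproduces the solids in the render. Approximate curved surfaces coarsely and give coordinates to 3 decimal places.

v -1.488 1.883 -1.143
v -2.409 3.164 -0.433
v -0.651 2.69 -1.514
v -1.572 3.971 -0.804
v -0.768 1.709 0.104
v -1.689 2.99 0.814
v 0.069 2.516 -0.267
v -0.852 3.797 0.443
v -1.182 -3.4 0.8
v -1.254 -3.345 1.897
v -2.911 -2.368 0.637
v -2.983 -2.314 1.733
v -0.397 -2.086 0.787
v -0.469 -2.032 1.883
v -2.126 -1.055 0.623
v -2.198 -1 1.72
v -2.742 0.232 1.336
v -2.867 0.867 2.555
v -1.552 1.77 0.658
v -1.677 2.405 1.877
v -1.363 -0.585 1.903
v -1.488 0.05 3.122
v -0.173 0.953 1.225
v -0.298 1.588 2.444
v 2.048 -1.826 -1.162
v 2.424 -1.605 -1.832
v 3.792 -2.414 -0.378
v 2.392 -1.152 -1.421
v 2.158 -1.094 -0.858
v 1.86 -1.465 -0.473
v 1.672 -2.048 -0.491
v 1.704 -2.5 -0.902
v 1.938 -2.558 -1.465
v 2.236 -2.187 -1.85
v -0.045 2.404 -0.186
v 0.664 3.056 -0.102
v 0.956 1.264 0.202
v 1.665 1.916 0.286
v 0.939 1.906 0.925
v 0.321 2.611 0.686
v 1.299 1.709 -0.586
v 0.681 2.414 -0.825
v 1.495 2.626 -0.349
v 1.273 2.748 0.585
v 0.347 1.572 -0.485
v 0.125 1.694 0.449
f 2 4 1
f 5 2 1
f 1 4 3
f 3 5 1
f 2 8 4
f 6 2 5
f 6 8 2
f 4 8 3
f 7 5 3
f 3 8 7
f 7 6 5
f 8 6 7
f 10 12 9
f 13 10 9
f 9 12 11
f 11 13 9
f 10 16 12
f 14 10 13
f 14 16 10
f 12 16 11
f 15 13 11
f 11 16 15
f 15 14 13
f 16 14 15
f 18 20 17
f 21 18 17
f 17 20 19
f 19 21 17
f 18 24 20
f 22 18 21
f 22 24 18
f 20 24 19
f 23 21 19
f 19 24 23
f 23 22 21
f 24 22 23
f 26 25 28
f 26 28 27
f 28 25 29
f 28 29 27
f 29 25 30
f 29 30 27
f 30 25 31
f 30 31 27
f 31 25 32
f 31 32 27
f 32 25 33
f 32 33 27
f 33 25 34
f 33 34 27
f 34 25 26
f 34 26 27
f 35 46 40
f 35 40 36
f 35 36 42
f 35 42 45
f 35 45 46
f 36 40 44
f 40 46 39
f 46 45 37
f 45 42 41
f 42 36 43
f 38 44 39
f 38 39 37
f 38 37 41
f 38 41 43
f 38 43 44
f 39 44 40
f 37 39 46
f 41 37 45
f 43 41 42
f 44 43 36



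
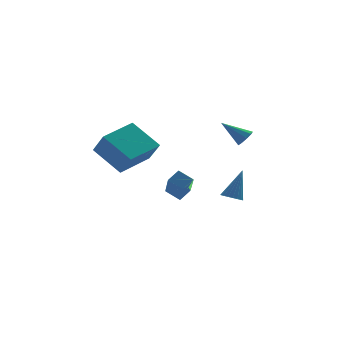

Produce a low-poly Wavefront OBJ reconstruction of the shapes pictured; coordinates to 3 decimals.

v -4.175 -4.252 3.123
v -5.254 -3.023 4.36
v -4.479 -3.343 1.955
v -5.558 -2.115 3.193
v -2.382 -3.105 3.547
v -3.461 -1.877 4.785
v -2.686 -2.197 2.38
v -3.765 -0.968 3.617
v -1.125 -2.905 0.325
v -1.757 -2.362 0.821
v -0.803 -1.252 -1.075
v -1.435 -0.708 -0.579
v -0.485 -2.612 0.819
v -1.117 -2.068 1.315
v -0.163 -0.958 -0.581
v -0.795 -0.415 -0.085
v 1.929 -1.437 -1.132
v 2.422 -1.797 -1.24
v 2.651 -0.963 0.572
v 2.499 -1.57 -1.336
v 2.478 -1.321 -1.397
v 2.361 -1.091 -1.411
v 2.17 -0.921 -1.377
v 1.938 -0.841 -1.301
v 1.703 -0.863 -1.196
v 1.508 -0.985 -1.079
v 1.386 -1.185 -0.972
v 1.357 -1.428 -0.892
v 1.428 -1.673 -0.854
v 1.585 -1.877 -0.864
v 1.802 -2.005 -0.92
v 2.04 -2.035 -1.013
v 2.26 -1.961 -1.126
v 2.5 -1.825 3.142
v 2.891 -1.847 3.583
v 1.38 -1.275 4.158
v 2.905 -1.486 3.403
v 2.73 -1.284 3.101
v 2.447 -1.335 2.818
v 2.189 -1.616 2.686
v 2.077 -1.995 2.767
v 2.162 -2.295 3.024
v 2.406 -2.375 3.335
v 2.694 -2.198 3.556
f 2 4 1
f 5 2 1
f 1 4 3
f 3 5 1
f 2 8 4
f 6 2 5
f 6 8 2
f 4 8 3
f 7 5 3
f 3 8 7
f 7 6 5
f 8 6 7
f 10 12 9
f 13 10 9
f 9 12 11
f 11 13 9
f 10 16 12
f 14 10 13
f 14 16 10
f 12 16 11
f 15 13 11
f 11 16 15
f 15 14 13
f 16 14 15
f 18 17 20
f 18 20 19
f 20 17 21
f 20 21 19
f 21 17 22
f 21 22 19
f 22 17 23
f 22 23 19
f 23 17 24
f 23 24 19
f 24 17 25
f 24 25 19
f 25 17 26
f 25 26 19
f 26 17 27
f 26 27 19
f 27 17 28
f 27 28 19
f 28 17 29
f 28 29 19
f 29 17 30
f 29 30 19
f 30 17 31
f 30 31 19
f 31 17 32
f 31 32 19
f 32 17 33
f 32 33 19
f 33 17 18
f 33 18 19
f 35 34 37
f 35 37 36
f 37 34 38
f 37 38 36
f 38 34 39
f 38 39 36
f 39 34 40
f 39 40 36
f 40 34 41
f 40 41 36
f 41 34 42
f 41 42 36
f 42 34 43
f 42 43 36
f 43 34 44
f 43 44 36
f 44 34 35
f 44 35 36



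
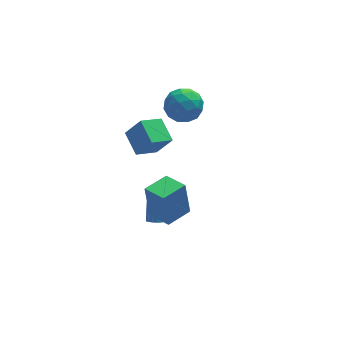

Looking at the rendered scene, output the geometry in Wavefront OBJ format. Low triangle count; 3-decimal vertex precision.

v -2.593 -4.625 0.487
v -2.763 -4.274 2.521
v -3.283 -3.379 0.215
v -3.453 -3.029 2.248
v -1.227 -3.871 0.472
v -1.397 -3.521 2.505
v -1.917 -2.626 0.199
v -2.087 -2.275 2.233
v 0.388 4.319 2.891
v 1.047 4.171 1.913
v -0.287 2.529 2.707
v 0.372 2.381 1.729
v 0.897 2.468 2.791
v 1.314 3.575 2.905
v -0.554 3.125 1.715
v -0.137 4.232 1.829
v 0.464 3.434 1.186
v 1.361 3.027 1.851
v -0.601 3.673 2.769
v 0.296 3.266 3.434
v 0.777 4.403 2.418
v -0.017 2.297 2.202
v 0.292 2.349 2.826
v 0.679 2.262 2.251
v 0.934 4.052 3.001
v 1.321 3.965 2.426
v 1.233 2.964 2.942
v -0.561 2.735 2.194
v -0.174 2.648 1.619
v 0.081 4.438 2.369
v 0.468 4.351 1.794
v -0.473 3.736 1.678
v 0.821 3.882 1.416
v 0.424 2.829 1.308
v -0.12 3.267 1.3
v 0.126 3.918 1.367
v 1.348 3.643 1.807
v 0.952 2.591 1.699
v 1.26 2.642 2.323
v 1.506 3.292 2.39
v 1.006 3.209 1.38
v -0.192 4.109 2.921
v -0.588 3.057 2.813
v -0.746 3.408 2.23
v -0.5 4.058 2.297
v 0.336 3.871 3.312
v -0.061 2.818 3.204
v 0.634 2.782 3.253
v 0.88 3.433 3.32
v -0.246 3.491 3.24
v -2.7 1.945 -0.033
v -2.954 3.401 0.58
v -1.406 2.436 -0.662
v -1.66 3.892 -0.048
v -1.9 1.528 1.288
v -2.154 2.984 1.902
v -0.606 2.019 0.66
v -0.86 3.475 1.273
v -2.612 -1.888 -2.216
v -2.39 -1.545 -2.538
v -1.987 -0.349 -0.987
v -2.208 -0.692 -0.664
v -2.649 -1.473 -2.526
v -2.246 -0.276 -0.975
v -2.898 -1.512 -2.432
v -2.495 -0.315 -0.88
v -3.07 -1.651 -2.279
v -2.667 -0.455 -0.728
v -3.12 -1.855 -2.109
v -2.716 -0.658 -0.558
v -3.033 -2.067 -1.968
v -2.63 -0.87 -0.417
v -2.833 -2.231 -1.893
v -2.43 -1.035 -0.342
v -2.574 -2.304 -1.905
v -2.171 -1.107 -0.354
v -2.325 -2.265 -2
v -1.922 -1.068 -0.448
v -2.153 -2.125 -2.152
v -1.75 -0.929 -0.601
v -2.104 -1.922 -2.322
v -1.7 -0.725 -0.771
v -2.19 -1.71 -2.463
v -1.787 -0.513 -0.912
f 2 4 1
f 5 2 1
f 1 4 3
f 3 5 1
f 2 8 4
f 6 2 5
f 6 8 2
f 4 8 3
f 7 5 3
f 3 8 7
f 7 6 5
f 8 6 7
f 9 46 25
f 46 20 49
f 25 49 14
f 46 49 25
f 9 25 21
f 25 14 26
f 21 26 10
f 25 26 21
f 9 21 30
f 21 10 31
f 30 31 16
f 21 31 30
f 9 30 42
f 30 16 45
f 42 45 19
f 30 45 42
f 9 42 46
f 42 19 50
f 46 50 20
f 42 50 46
f 10 26 37
f 26 14 40
f 37 40 18
f 26 40 37
f 14 49 27
f 49 20 48
f 27 48 13
f 49 48 27
f 20 50 47
f 50 19 43
f 47 43 11
f 50 43 47
f 19 45 44
f 45 16 32
f 44 32 15
f 45 32 44
f 16 31 36
f 31 10 33
f 36 33 17
f 31 33 36
f 12 38 24
f 38 18 39
f 24 39 13
f 38 39 24
f 12 24 22
f 24 13 23
f 22 23 11
f 24 23 22
f 12 22 29
f 22 11 28
f 29 28 15
f 22 28 29
f 12 29 34
f 29 15 35
f 34 35 17
f 29 35 34
f 12 34 38
f 34 17 41
f 38 41 18
f 34 41 38
f 13 39 27
f 39 18 40
f 27 40 14
f 39 40 27
f 11 23 47
f 23 13 48
f 47 48 20
f 23 48 47
f 15 28 44
f 28 11 43
f 44 43 19
f 28 43 44
f 17 35 36
f 35 15 32
f 36 32 16
f 35 32 36
f 18 41 37
f 41 17 33
f 37 33 10
f 41 33 37
f 52 54 51
f 55 52 51
f 51 54 53
f 53 55 51
f 52 58 54
f 56 52 55
f 56 58 52
f 54 58 53
f 57 55 53
f 53 58 57
f 57 56 55
f 58 56 57
f 60 59 63
f 60 63 61
f 61 63 64
f 61 64 62
f 63 59 65
f 63 65 64
f 64 65 66
f 64 66 62
f 65 59 67
f 65 67 66
f 66 67 68
f 66 68 62
f 67 59 69
f 67 69 68
f 68 69 70
f 68 70 62
f 69 59 71
f 69 71 70
f 70 71 72
f 70 72 62
f 71 59 73
f 71 73 72
f 72 73 74
f 72 74 62
f 73 59 75
f 73 75 74
f 74 75 76
f 74 76 62
f 75 59 77
f 75 77 76
f 76 77 78
f 76 78 62
f 77 59 79
f 77 79 78
f 78 79 80
f 78 80 62
f 79 59 81
f 79 81 80
f 80 81 82
f 80 82 62
f 81 59 83
f 81 83 82
f 82 83 84
f 82 84 62
f 83 59 60
f 83 60 84
f 84 60 61
f 84 61 62



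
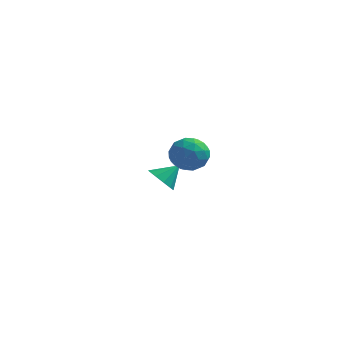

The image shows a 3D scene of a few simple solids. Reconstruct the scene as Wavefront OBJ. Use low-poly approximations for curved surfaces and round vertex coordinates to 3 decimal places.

v -1.289 2.096 -1.578
v -0.865 2.397 -2.212
v -0.591 2.744 -0.802
v -1.255 2.709 -2.122
v -1.657 2.786 -1.824
v -1.92 2.6 -1.433
v -1.941 2.221 -1.097
v -1.714 1.794 -0.945
v -1.324 1.482 -1.035
v -0.921 1.405 -1.333
v -0.659 1.592 -1.724
v -0.638 1.97 -2.06
v 2.104 -2.842 3.387
v 2.417 -3.258 2.609
v 1.403 -4.122 3.791
v 1.716 -4.538 3.013
v 2.315 -4.309 3.694
v 2.748 -3.518 3.445
v 1.072 -3.862 2.955
v 1.505 -3.071 2.706
v 1.778 -3.888 2.342
v 2.547 -4.165 2.799
v 1.273 -3.215 3.601
v 2.042 -3.492 4.058
v 2.322 -2.938 2.963
v 1.498 -4.442 3.437
v 1.85 -4.308 3.838
v 2.034 -4.553 3.381
v 2.517 -3.09 3.454
v 2.7 -3.335 2.997
v 2.641 -3.953 3.634
v 1.12 -4.045 3.403
v 1.303 -4.29 2.946
v 1.786 -2.827 3.019
v 1.97 -3.072 2.562
v 1.179 -3.427 2.766
v 2.13 -3.553 2.349
v 1.719 -4.305 2.586
v 1.34 -3.908 2.552
v 1.595 -3.443 2.405
v 2.582 -3.715 2.617
v 2.17 -4.468 2.855
v 2.523 -4.333 3.255
v 2.777 -3.868 3.108
v 2.207 -4.086 2.46
v 1.65 -2.912 3.545
v 1.238 -3.665 3.783
v 1.043 -3.512 3.292
v 1.297 -3.047 3.145
v 2.101 -3.075 3.814
v 1.69 -3.827 4.051
v 2.225 -3.937 3.995
v 2.48 -3.472 3.848
v 1.613 -3.294 3.94
f 2 1 4
f 2 4 3
f 4 1 5
f 4 5 3
f 5 1 6
f 5 6 3
f 6 1 7
f 6 7 3
f 7 1 8
f 7 8 3
f 8 1 9
f 8 9 3
f 9 1 10
f 9 10 3
f 10 1 11
f 10 11 3
f 11 1 12
f 11 12 3
f 12 1 2
f 12 2 3
f 13 50 29
f 50 24 53
f 29 53 18
f 50 53 29
f 13 29 25
f 29 18 30
f 25 30 14
f 29 30 25
f 13 25 34
f 25 14 35
f 34 35 20
f 25 35 34
f 13 34 46
f 34 20 49
f 46 49 23
f 34 49 46
f 13 46 50
f 46 23 54
f 50 54 24
f 46 54 50
f 14 30 41
f 30 18 44
f 41 44 22
f 30 44 41
f 18 53 31
f 53 24 52
f 31 52 17
f 53 52 31
f 24 54 51
f 54 23 47
f 51 47 15
f 54 47 51
f 23 49 48
f 49 20 36
f 48 36 19
f 49 36 48
f 20 35 40
f 35 14 37
f 40 37 21
f 35 37 40
f 16 42 28
f 42 22 43
f 28 43 17
f 42 43 28
f 16 28 26
f 28 17 27
f 26 27 15
f 28 27 26
f 16 26 33
f 26 15 32
f 33 32 19
f 26 32 33
f 16 33 38
f 33 19 39
f 38 39 21
f 33 39 38
f 16 38 42
f 38 21 45
f 42 45 22
f 38 45 42
f 17 43 31
f 43 22 44
f 31 44 18
f 43 44 31
f 15 27 51
f 27 17 52
f 51 52 24
f 27 52 51
f 19 32 48
f 32 15 47
f 48 47 23
f 32 47 48
f 21 39 40
f 39 19 36
f 40 36 20
f 39 36 40
f 22 45 41
f 45 21 37
f 41 37 14
f 45 37 41



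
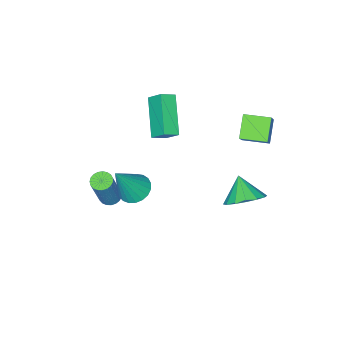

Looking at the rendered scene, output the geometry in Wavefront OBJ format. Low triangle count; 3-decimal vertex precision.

v -0.722 -2.963 0.952
v -1.827 -4.288 2.235
v -0.797 -2.224 1.652
v -1.901 -3.55 2.934
v -0.039 -3.21 1.286
v -1.143 -4.536 2.568
v -0.113 -2.472 1.985
v -1.218 -3.797 3.268
v -1.672 0.763 2.776
v -2.438 0.256 3.608
v -2.36 1.771 2.757
v -3.126 1.263 3.59
v -0.834 1.357 3.91
v -1.6 0.849 4.743
v -1.522 2.364 3.892
v -2.288 1.857 4.724
v 1.806 -4.016 -2.367
v 2.113 -3.624 -2.547
v 2.882 -3.331 -0.593
v 2.574 -3.724 -0.413
v 1.929 -3.516 -2.49
v 2.698 -3.223 -0.537
v 1.724 -3.495 -2.413
v 2.493 -3.202 -0.459
v 1.533 -3.564 -2.327
v 2.302 -3.271 -0.374
v 1.389 -3.711 -2.249
v 2.158 -3.418 -0.295
v 1.317 -3.911 -2.19
v 2.086 -3.618 -0.237
v 1.33 -4.129 -2.163
v 2.099 -3.837 -0.209
v 1.425 -4.328 -2.17
v 2.194 -4.035 -0.216
v 1.585 -4.473 -2.212
v 2.354 -4.18 -0.258
v 1.784 -4.539 -2.28
v 2.553 -4.246 -0.326
v 1.987 -4.514 -2.364
v 2.756 -4.222 -0.41
v 2.158 -4.404 -2.448
v 2.927 -4.111 -0.494
v 2.268 -4.226 -2.518
v 3.037 -3.934 -0.564
v 2.298 -4.012 -2.562
v 3.067 -3.72 -0.608
v 2.243 -3.799 -2.572
v 3.012 -3.507 -0.618
v 3.206 -0.92 1.595
v 3.835 -0.609 1.254
v 4.214 -1.02 3.365
v 3.678 -0.345 1.359
v 3.439 -0.181 1.504
v 3.16 -0.144 1.665
v 2.889 -0.241 1.814
v 2.673 -0.456 1.925
v 2.548 -0.751 1.979
v 2.538 -1.074 1.966
v 2.643 -1.372 1.89
v 2.845 -1.591 1.762
v 3.11 -1.694 1.605
v 3.391 -1.663 1.447
v 3.64 -1.503 1.314
v 3.815 -1.243 1.23
v 3.884 -0.927 1.208
v -1.028 1.636 -0.531
v -0.233 1.067 -0.686
v -1.412 0.844 0.411
v -0.084 1.411 -0.336
v -0.188 1.815 -0.039
v -0.517 2.171 0.127
v -0.983 2.384 0.116
v -1.461 2.397 -0.068
v -1.823 2.205 -0.377
v -1.972 1.862 -0.726
v -1.868 1.457 -1.024
v -1.539 1.101 -1.189
v -1.073 0.888 -1.178
v -0.595 0.876 -0.994
f 2 4 1
f 5 2 1
f 1 4 3
f 3 5 1
f 2 8 4
f 6 2 5
f 6 8 2
f 4 8 3
f 7 5 3
f 3 8 7
f 7 6 5
f 8 6 7
f 10 12 9
f 13 10 9
f 9 12 11
f 11 13 9
f 10 16 12
f 14 10 13
f 14 16 10
f 12 16 11
f 15 13 11
f 11 16 15
f 15 14 13
f 16 14 15
f 18 17 21
f 18 21 19
f 19 21 22
f 19 22 20
f 21 17 23
f 21 23 22
f 22 23 24
f 22 24 20
f 23 17 25
f 23 25 24
f 24 25 26
f 24 26 20
f 25 17 27
f 25 27 26
f 26 27 28
f 26 28 20
f 27 17 29
f 27 29 28
f 28 29 30
f 28 30 20
f 29 17 31
f 29 31 30
f 30 31 32
f 30 32 20
f 31 17 33
f 31 33 32
f 32 33 34
f 32 34 20
f 33 17 35
f 33 35 34
f 34 35 36
f 34 36 20
f 35 17 37
f 35 37 36
f 36 37 38
f 36 38 20
f 37 17 39
f 37 39 38
f 38 39 40
f 38 40 20
f 39 17 41
f 39 41 40
f 40 41 42
f 40 42 20
f 41 17 43
f 41 43 42
f 42 43 44
f 42 44 20
f 43 17 45
f 43 45 44
f 44 45 46
f 44 46 20
f 45 17 47
f 45 47 46
f 46 47 48
f 46 48 20
f 47 17 18
f 47 18 48
f 48 18 19
f 48 19 20
f 50 49 52
f 50 52 51
f 52 49 53
f 52 53 51
f 53 49 54
f 53 54 51
f 54 49 55
f 54 55 51
f 55 49 56
f 55 56 51
f 56 49 57
f 56 57 51
f 57 49 58
f 57 58 51
f 58 49 59
f 58 59 51
f 59 49 60
f 59 60 51
f 60 49 61
f 60 61 51
f 61 49 62
f 61 62 51
f 62 49 63
f 62 63 51
f 63 49 64
f 63 64 51
f 64 49 65
f 64 65 51
f 65 49 50
f 65 50 51
f 67 66 69
f 67 69 68
f 69 66 70
f 69 70 68
f 70 66 71
f 70 71 68
f 71 66 72
f 71 72 68
f 72 66 73
f 72 73 68
f 73 66 74
f 73 74 68
f 74 66 75
f 74 75 68
f 75 66 76
f 75 76 68
f 76 66 77
f 76 77 68
f 77 66 78
f 77 78 68
f 78 66 79
f 78 79 68
f 79 66 67
f 79 67 68



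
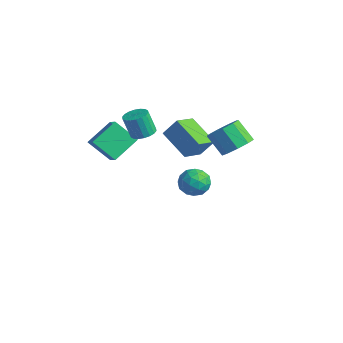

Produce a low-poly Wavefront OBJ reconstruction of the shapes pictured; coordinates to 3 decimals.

v 1.378 1.802 2.069
v 1.797 2.498 2.617
v 0.821 2.235 3.698
v 0.402 1.538 3.151
v 1.309 2.764 2.242
v 0.334 2.501 3.323
v 0.854 2.58 1.786
v -0.122 2.317 2.867
v 0.644 2.031 1.462
v -0.332 1.768 2.544
v 0.777 1.375 1.423
v -0.199 1.112 2.504
v 1.191 0.919 1.686
v 0.216 0.656 2.767
v 1.693 0.876 2.129
v 0.717 0.612 3.21
v 2.047 1.265 2.543
v 1.072 1.002 3.624
v 2.088 1.906 2.736
v 1.113 1.643 3.817
v -1.894 -1.867 2.855
v -1.43 -1.377 3.076
v -1.762 -1.662 4.406
v -2.226 -2.153 4.185
v -1.698 -1.212 3.044
v -2.029 -1.497 4.374
v -2.004 -1.176 2.976
v -2.336 -1.462 4.306
v -2.289 -1.278 2.883
v -2.62 -1.563 4.213
v -2.495 -1.496 2.785
v -2.827 -1.781 4.115
v -2.583 -1.788 2.701
v -2.914 -2.073 4.031
v -2.534 -2.095 2.647
v -2.865 -2.38 3.977
v -2.358 -2.358 2.634
v -2.69 -2.643 3.964
v -2.091 -2.523 2.666
v -2.422 -2.808 3.996
v -1.784 -2.558 2.734
v -2.116 -2.844 4.064
v -1.5 -2.457 2.827
v -1.831 -2.742 4.157
v -1.293 -2.239 2.925
v -1.625 -2.524 4.255
v -1.206 -1.947 3.009
v -1.537 -2.232 4.339
v -1.255 -1.64 3.063
v -1.586 -1.925 4.393
v -4.238 -3.818 1.651
v -3.478 -4 2.136
v -4.424 -2.256 2.527
v -3.664 -2.438 3.013
v -3.296 -3.042 0.467
v -2.536 -3.224 0.953
v -3.482 -1.48 1.344
v -2.722 -1.662 1.829
v -3.573 2.926 -4.268
v -2.91 3.314 -3.645
v -3.61 1.586 -3.395
v -2.947 1.974 -2.772
v -3.864 2.34 -2.808
v -3.842 3.168 -3.348
v -2.678 1.732 -3.692
v -2.656 2.56 -4.232
v -2.357 2.576 -3.29
v -3.09 2.952 -2.743
v -3.43 1.948 -4.297
v -4.163 2.324 -3.75
v -3.239 3.237 -4.033
v -3.281 1.663 -3.007
v -3.821 1.878 -3.028
v -3.431 2.106 -2.662
v -3.786 3.152 -3.858
v -3.396 3.38 -3.492
v -3.957 2.808 -3
v -3.124 1.52 -3.548
v -2.734 1.748 -3.182
v -3.089 2.794 -4.378
v -2.699 3.022 -4.012
v -2.563 2.092 -4.04
v -2.524 3.031 -3.458
v -2.545 2.244 -2.945
v -2.388 2.102 -3.486
v -2.374 2.588 -3.803
v -2.955 3.252 -3.137
v -2.976 2.465 -2.624
v -3.515 2.68 -2.645
v -3.502 3.167 -2.962
v -2.629 2.819 -2.928
v -3.544 2.435 -4.416
v -3.565 1.648 -3.903
v -3.018 1.733 -4.078
v -3.005 2.22 -4.395
v -3.975 2.656 -4.095
v -3.996 1.869 -3.582
v -4.146 2.312 -3.237
v -4.132 2.798 -3.554
v -3.891 2.081 -4.112
v -1.534 0.518 0.261
v -3.33 0.381 1.218
v -1.909 1.844 -0.253
v -3.705 1.706 0.705
v -1.015 1.074 1.315
v -2.811 0.936 2.273
v -1.39 2.399 0.802
v -3.186 2.262 1.759
f 2 1 5
f 2 5 3
f 3 5 6
f 3 6 4
f 5 1 7
f 5 7 6
f 6 7 8
f 6 8 4
f 7 1 9
f 7 9 8
f 8 9 10
f 8 10 4
f 9 1 11
f 9 11 10
f 10 11 12
f 10 12 4
f 11 1 13
f 11 13 12
f 12 13 14
f 12 14 4
f 13 1 15
f 13 15 14
f 14 15 16
f 14 16 4
f 15 1 17
f 15 17 16
f 16 17 18
f 16 18 4
f 17 1 19
f 17 19 18
f 18 19 20
f 18 20 4
f 19 1 2
f 19 2 20
f 20 2 3
f 20 3 4
f 22 21 25
f 22 25 23
f 23 25 26
f 23 26 24
f 25 21 27
f 25 27 26
f 26 27 28
f 26 28 24
f 27 21 29
f 27 29 28
f 28 29 30
f 28 30 24
f 29 21 31
f 29 31 30
f 30 31 32
f 30 32 24
f 31 21 33
f 31 33 32
f 32 33 34
f 32 34 24
f 33 21 35
f 33 35 34
f 34 35 36
f 34 36 24
f 35 21 37
f 35 37 36
f 36 37 38
f 36 38 24
f 37 21 39
f 37 39 38
f 38 39 40
f 38 40 24
f 39 21 41
f 39 41 40
f 40 41 42
f 40 42 24
f 41 21 43
f 41 43 42
f 42 43 44
f 42 44 24
f 43 21 45
f 43 45 44
f 44 45 46
f 44 46 24
f 45 21 47
f 45 47 46
f 46 47 48
f 46 48 24
f 47 21 49
f 47 49 48
f 48 49 50
f 48 50 24
f 49 21 22
f 49 22 50
f 50 22 23
f 50 23 24
f 52 54 51
f 55 52 51
f 51 54 53
f 53 55 51
f 52 58 54
f 56 52 55
f 56 58 52
f 54 58 53
f 57 55 53
f 53 58 57
f 57 56 55
f 58 56 57
f 59 96 75
f 96 70 99
f 75 99 64
f 96 99 75
f 59 75 71
f 75 64 76
f 71 76 60
f 75 76 71
f 59 71 80
f 71 60 81
f 80 81 66
f 71 81 80
f 59 80 92
f 80 66 95
f 92 95 69
f 80 95 92
f 59 92 96
f 92 69 100
f 96 100 70
f 92 100 96
f 60 76 87
f 76 64 90
f 87 90 68
f 76 90 87
f 64 99 77
f 99 70 98
f 77 98 63
f 99 98 77
f 70 100 97
f 100 69 93
f 97 93 61
f 100 93 97
f 69 95 94
f 95 66 82
f 94 82 65
f 95 82 94
f 66 81 86
f 81 60 83
f 86 83 67
f 81 83 86
f 62 88 74
f 88 68 89
f 74 89 63
f 88 89 74
f 62 74 72
f 74 63 73
f 72 73 61
f 74 73 72
f 62 72 79
f 72 61 78
f 79 78 65
f 72 78 79
f 62 79 84
f 79 65 85
f 84 85 67
f 79 85 84
f 62 84 88
f 84 67 91
f 88 91 68
f 84 91 88
f 63 89 77
f 89 68 90
f 77 90 64
f 89 90 77
f 61 73 97
f 73 63 98
f 97 98 70
f 73 98 97
f 65 78 94
f 78 61 93
f 94 93 69
f 78 93 94
f 67 85 86
f 85 65 82
f 86 82 66
f 85 82 86
f 68 91 87
f 91 67 83
f 87 83 60
f 91 83 87
f 102 104 101
f 105 102 101
f 101 104 103
f 103 105 101
f 102 108 104
f 106 102 105
f 106 108 102
f 104 108 103
f 107 105 103
f 103 108 107
f 107 106 105
f 108 106 107

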